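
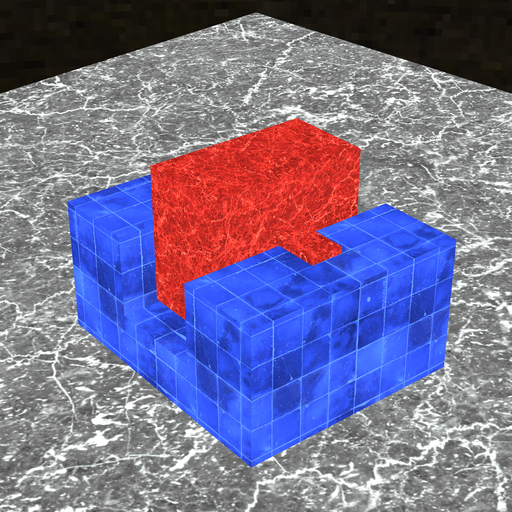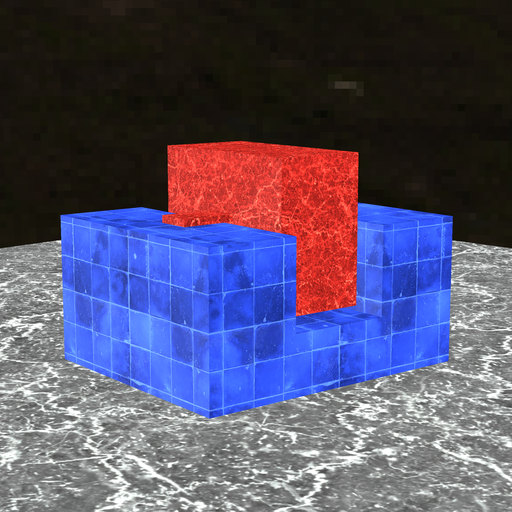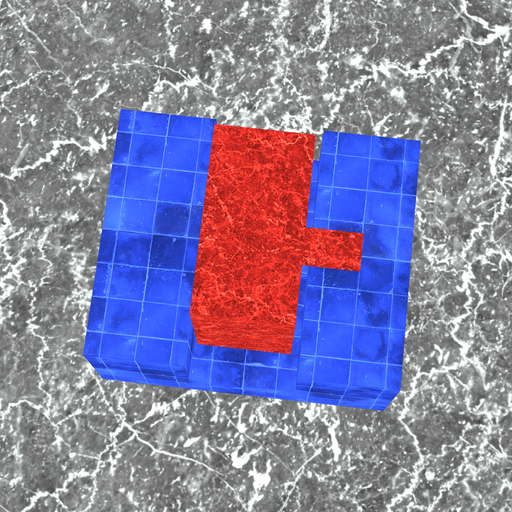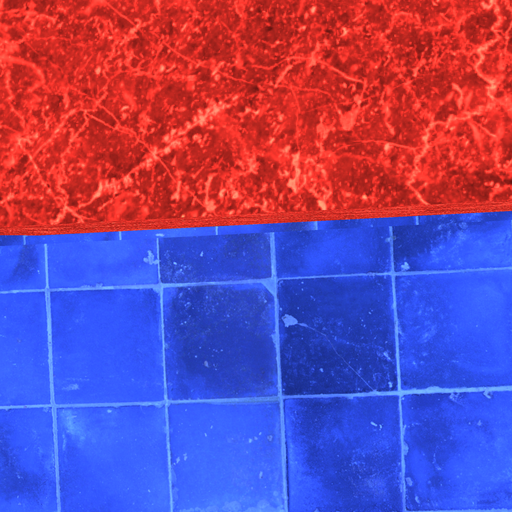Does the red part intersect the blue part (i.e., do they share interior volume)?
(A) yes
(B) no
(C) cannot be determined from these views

(B) no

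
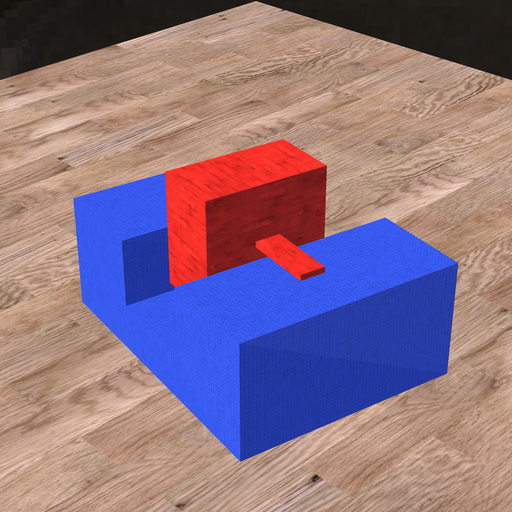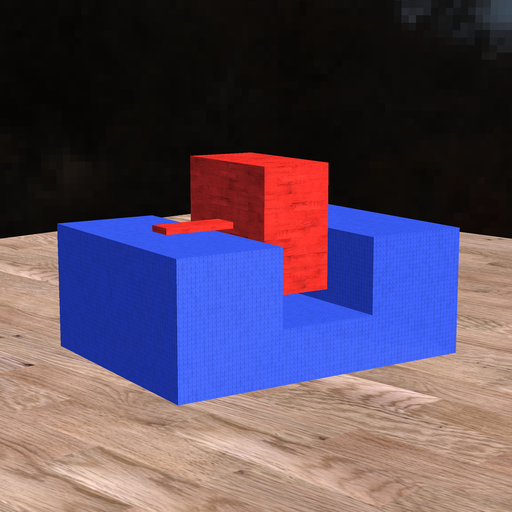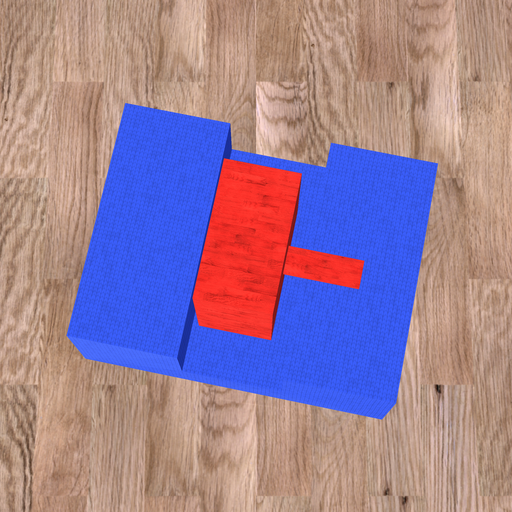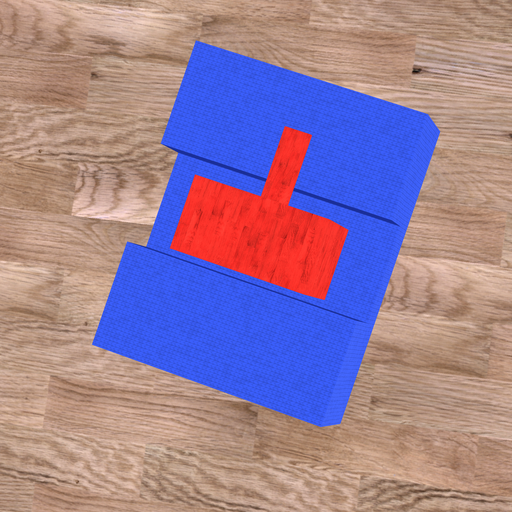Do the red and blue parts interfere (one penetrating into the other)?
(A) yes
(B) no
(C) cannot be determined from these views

(B) no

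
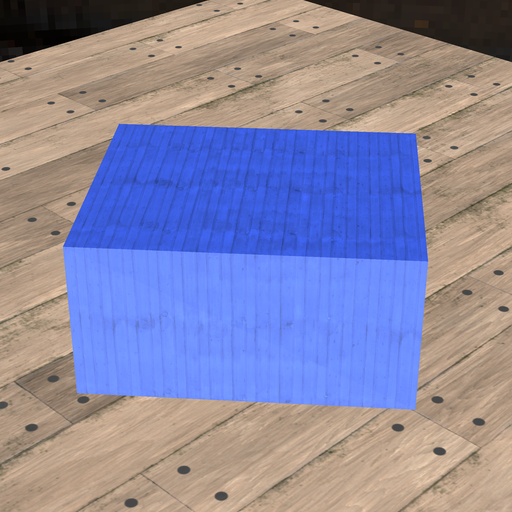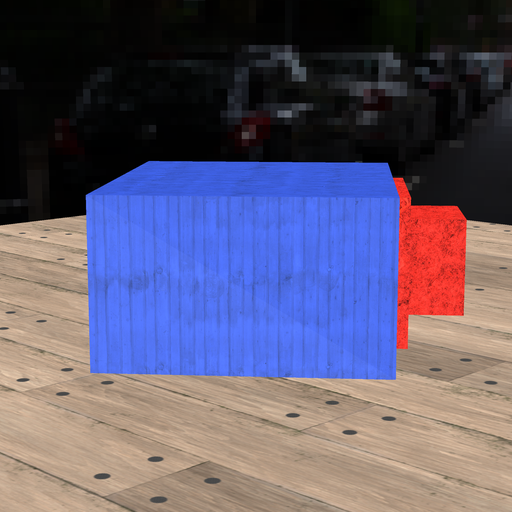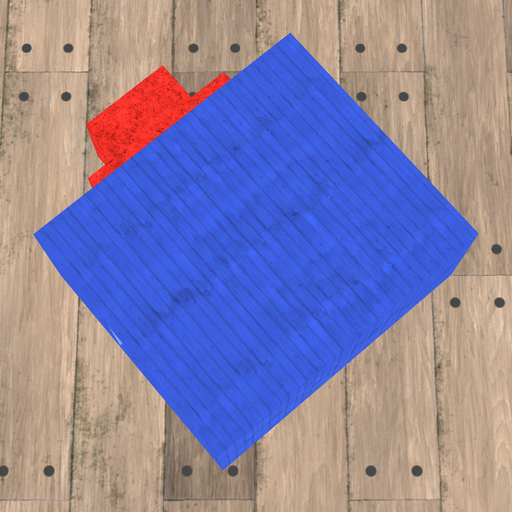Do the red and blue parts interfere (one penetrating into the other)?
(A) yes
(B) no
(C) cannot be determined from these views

(C) cannot be determined from these views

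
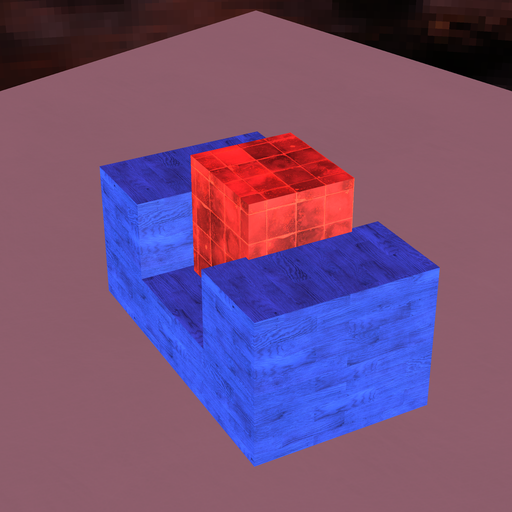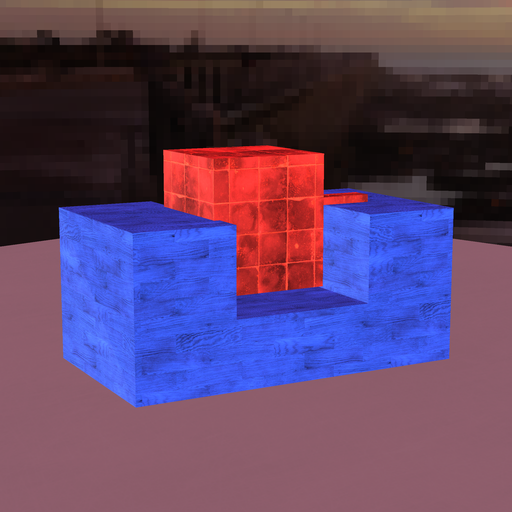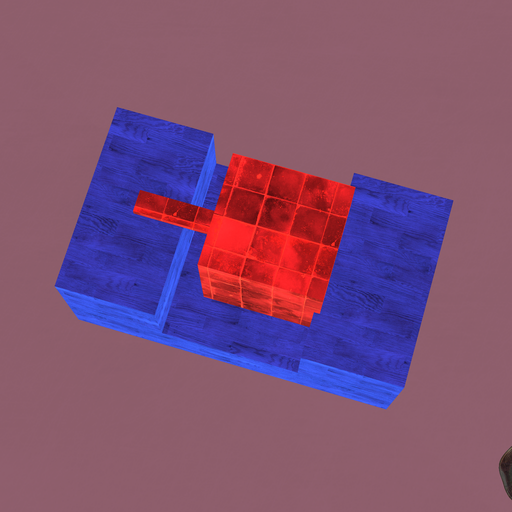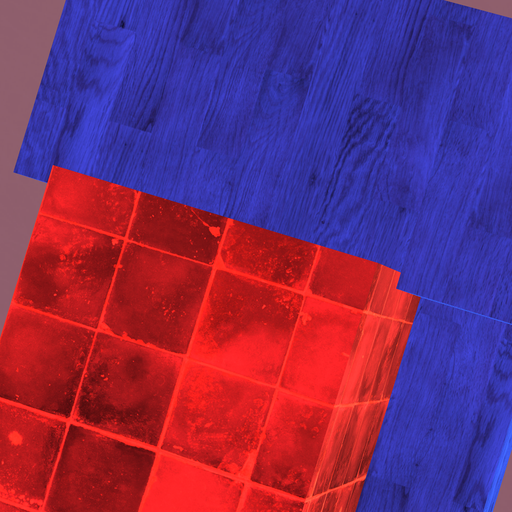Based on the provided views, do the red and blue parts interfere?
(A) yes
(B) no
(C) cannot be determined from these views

(A) yes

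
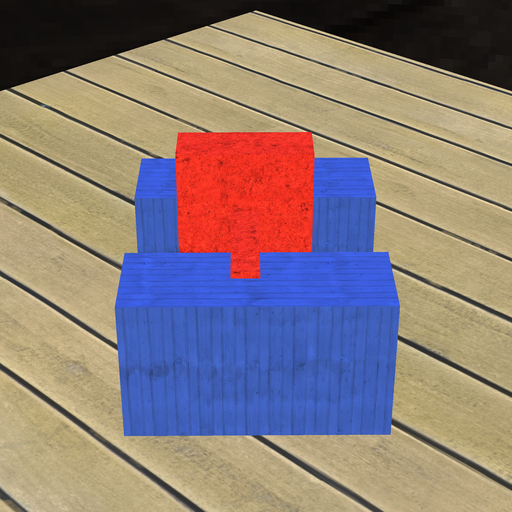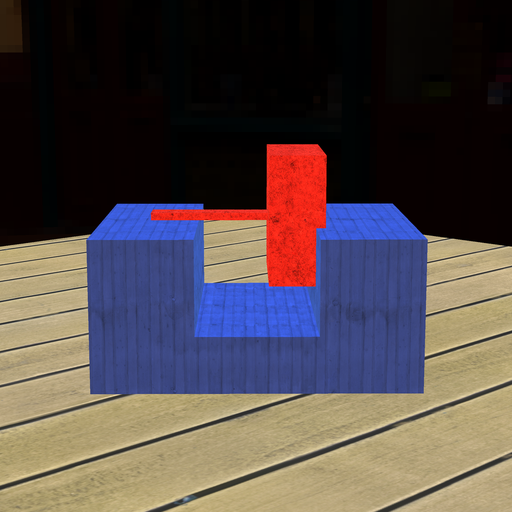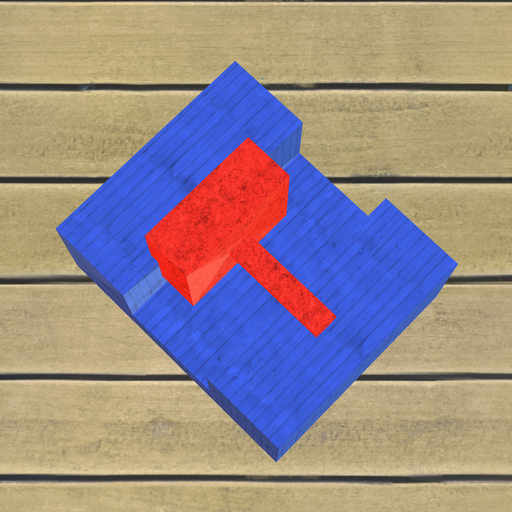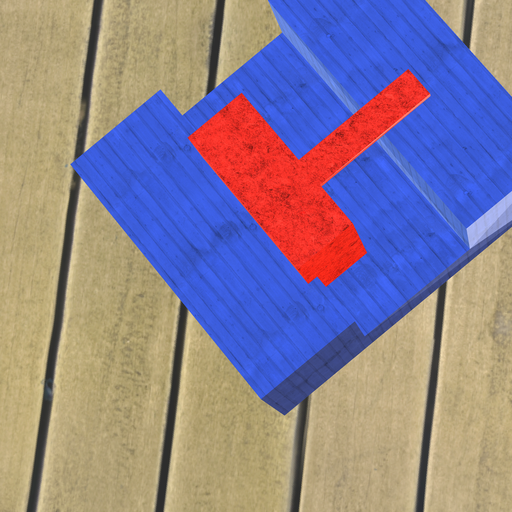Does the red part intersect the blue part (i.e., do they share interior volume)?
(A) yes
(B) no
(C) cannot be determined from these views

(A) yes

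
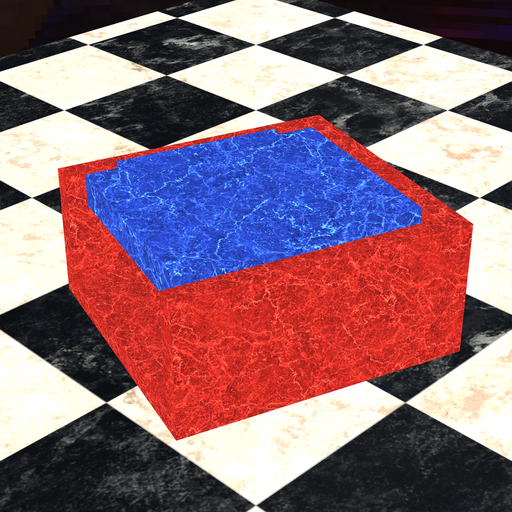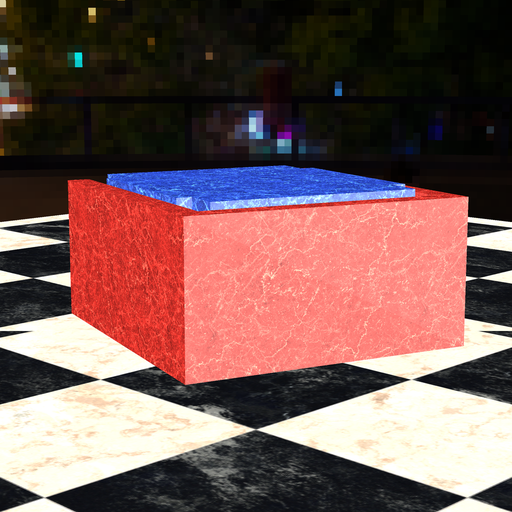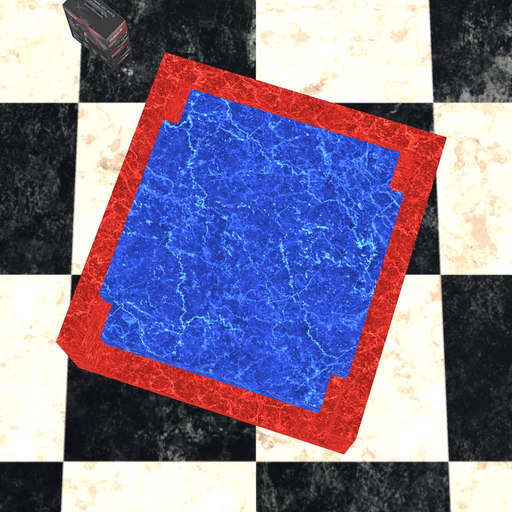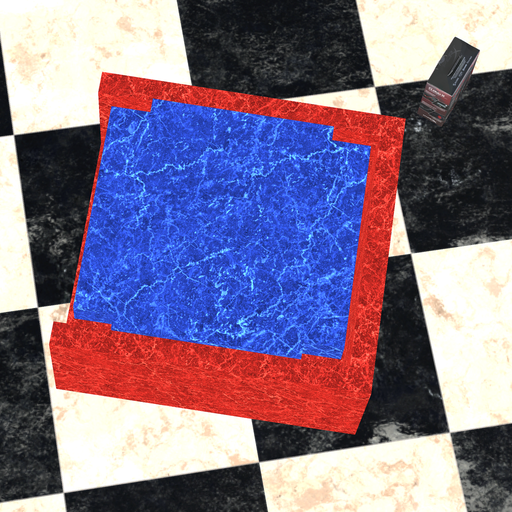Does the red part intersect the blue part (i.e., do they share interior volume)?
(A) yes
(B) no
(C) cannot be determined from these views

(B) no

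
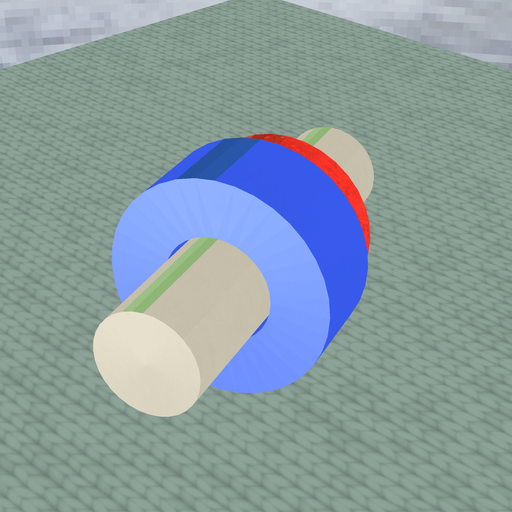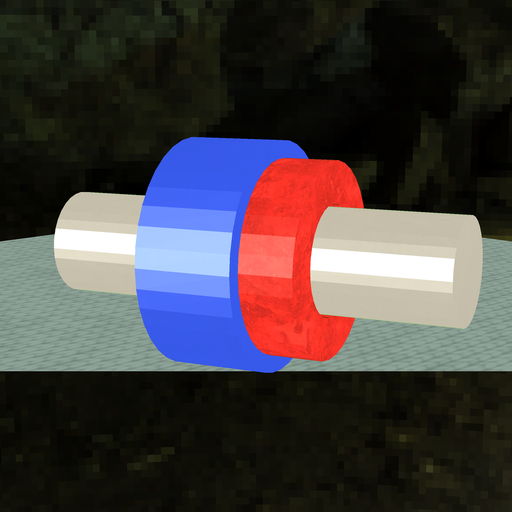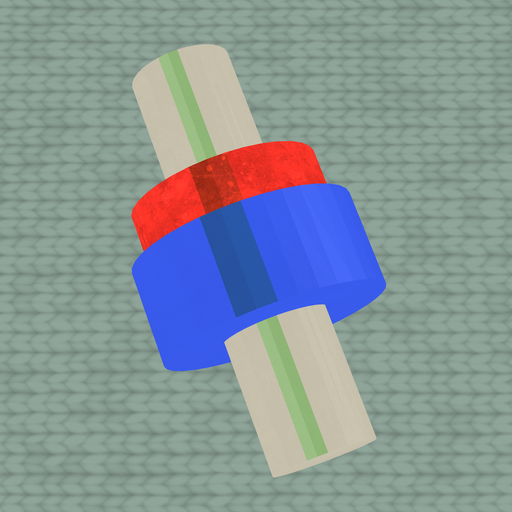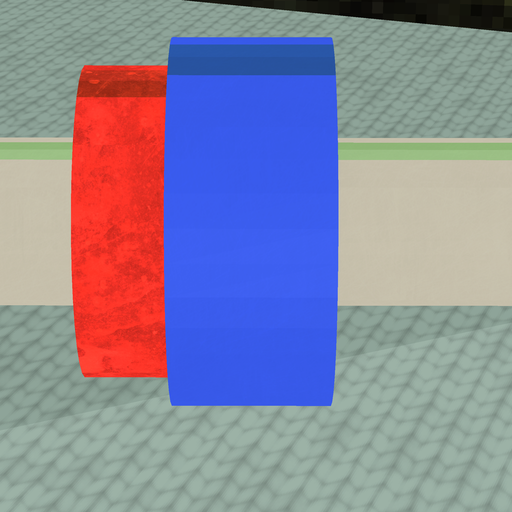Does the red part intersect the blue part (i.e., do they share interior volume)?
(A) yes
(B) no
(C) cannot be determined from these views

(A) yes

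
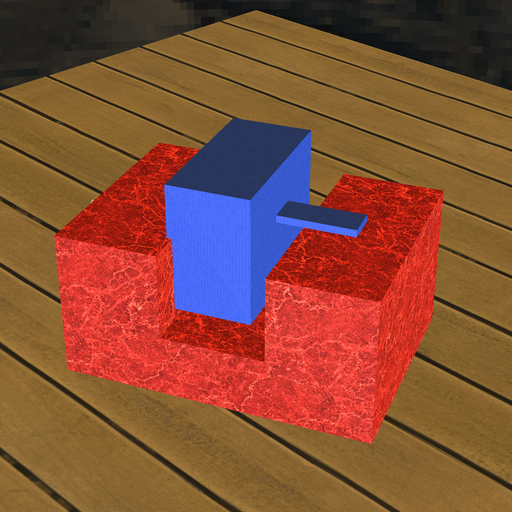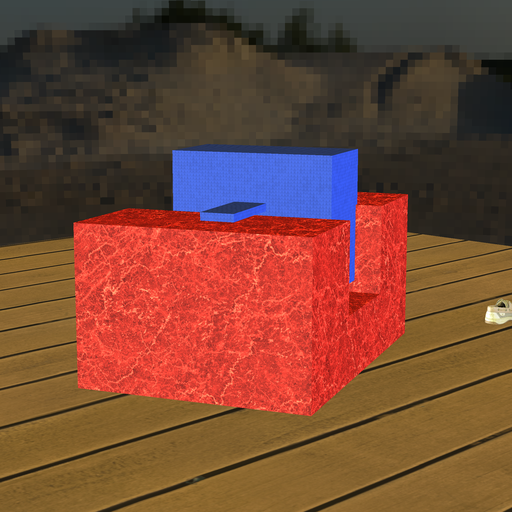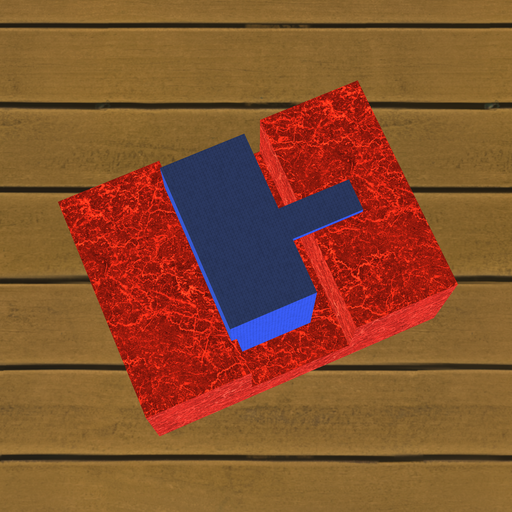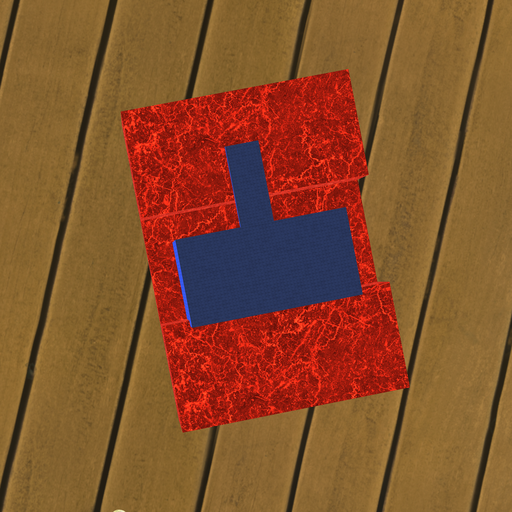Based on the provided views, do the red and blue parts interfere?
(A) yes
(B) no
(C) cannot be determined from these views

(A) yes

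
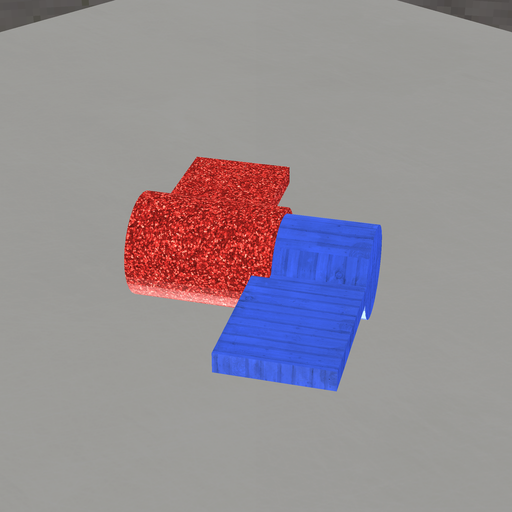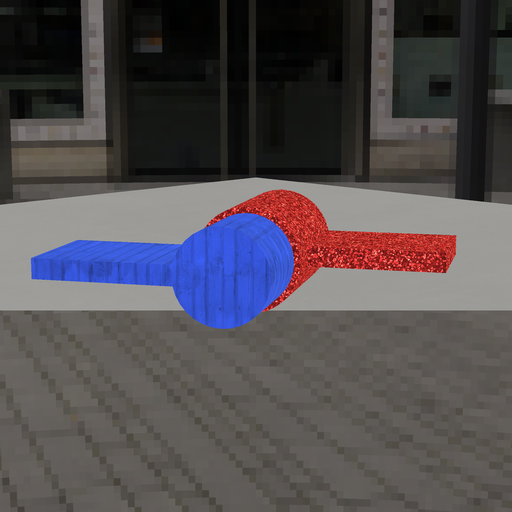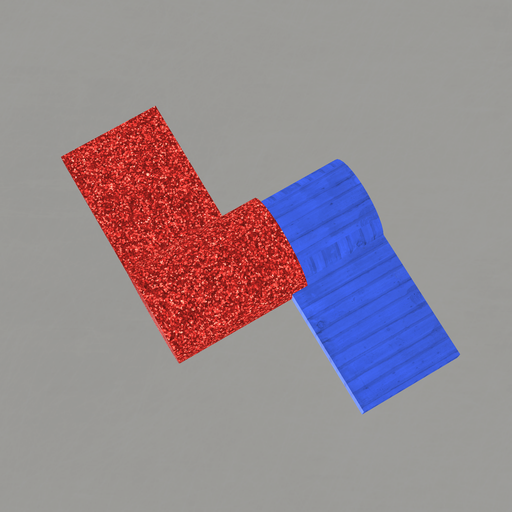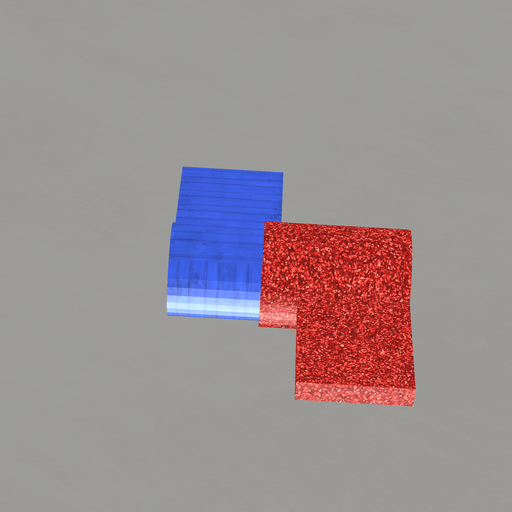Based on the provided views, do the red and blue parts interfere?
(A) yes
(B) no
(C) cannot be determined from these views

(A) yes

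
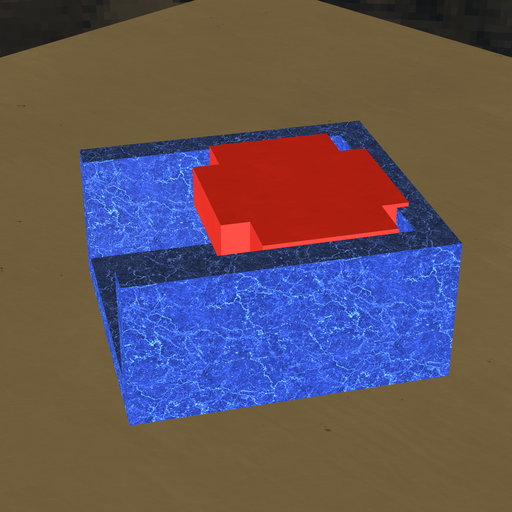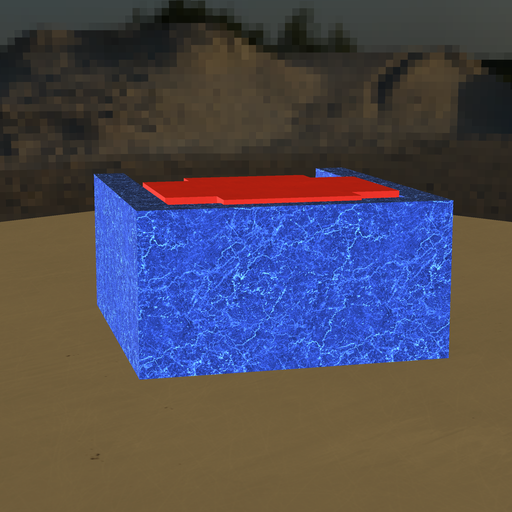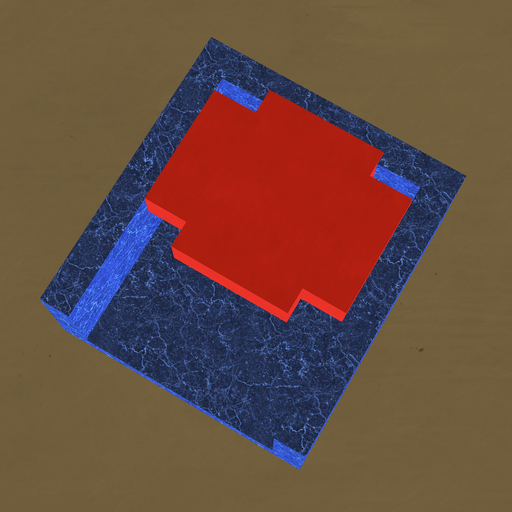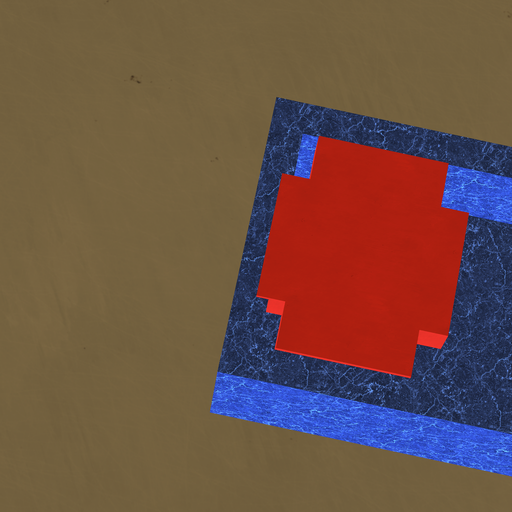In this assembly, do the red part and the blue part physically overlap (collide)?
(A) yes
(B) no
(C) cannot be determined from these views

(A) yes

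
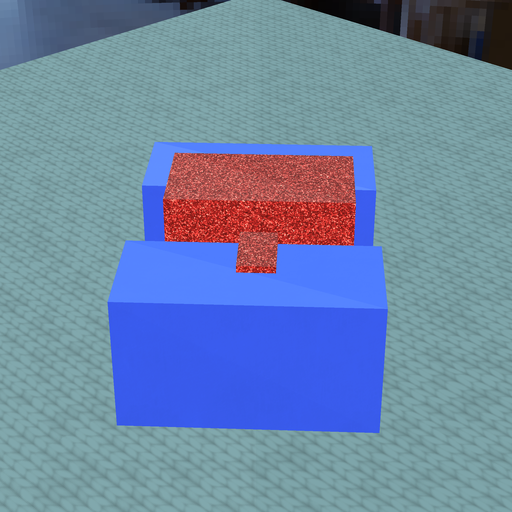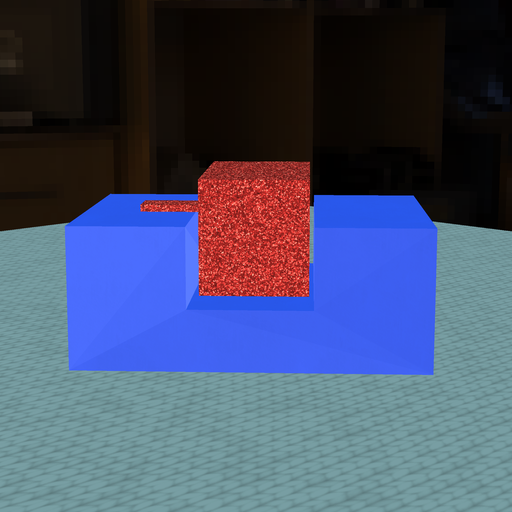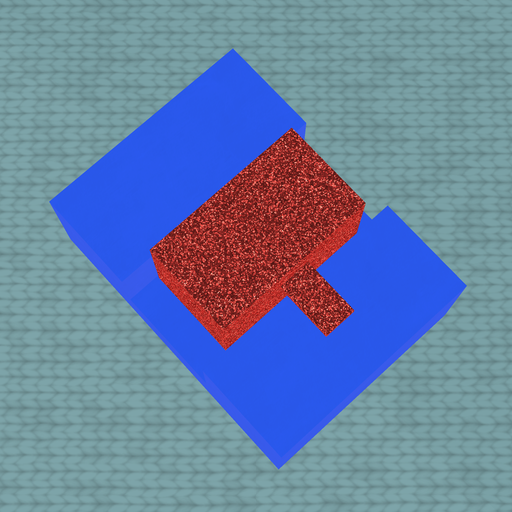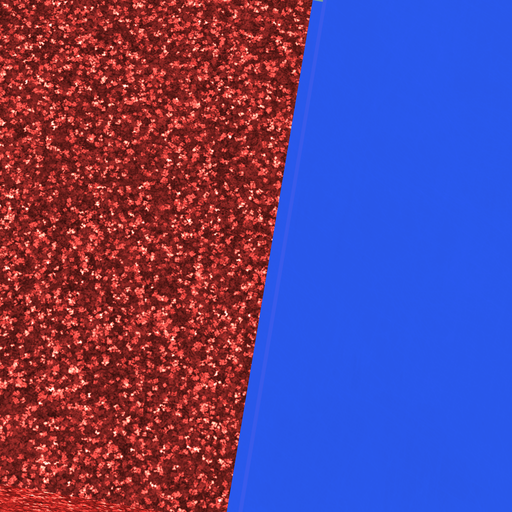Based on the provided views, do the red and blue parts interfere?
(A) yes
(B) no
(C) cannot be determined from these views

(B) no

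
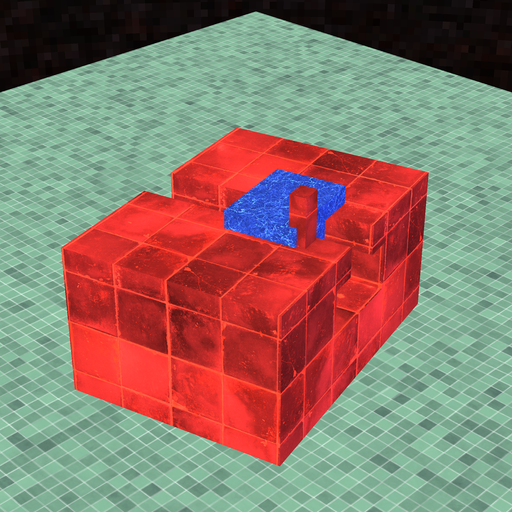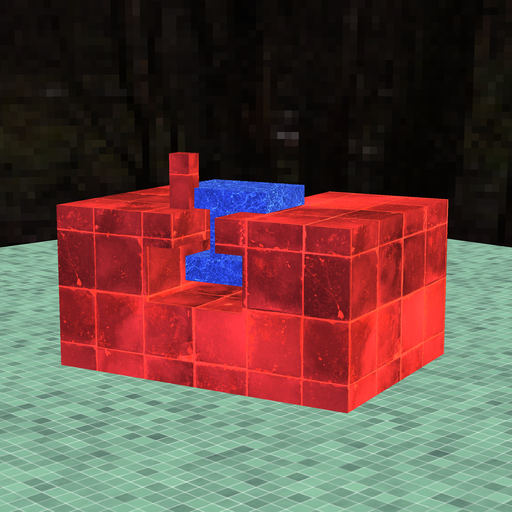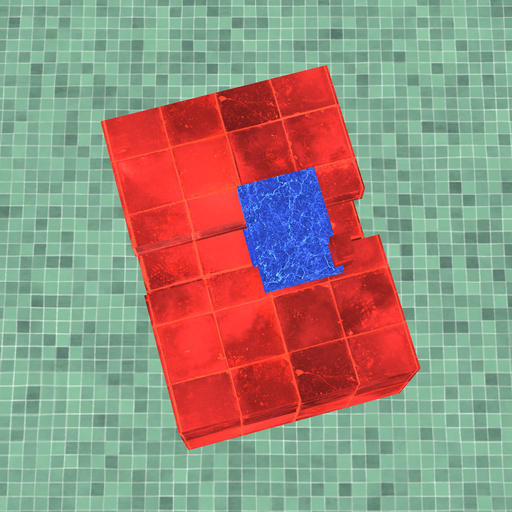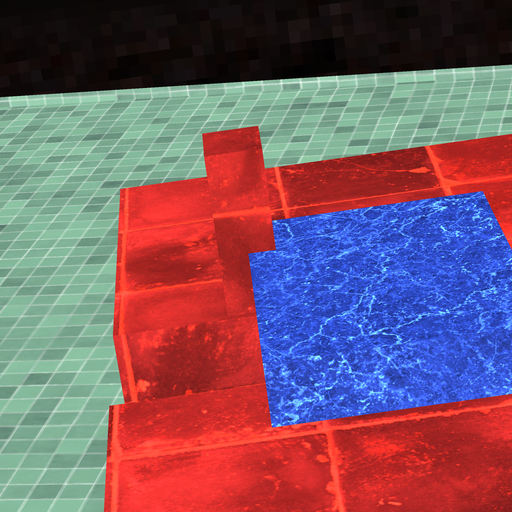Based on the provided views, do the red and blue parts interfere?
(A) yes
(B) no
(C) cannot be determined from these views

(A) yes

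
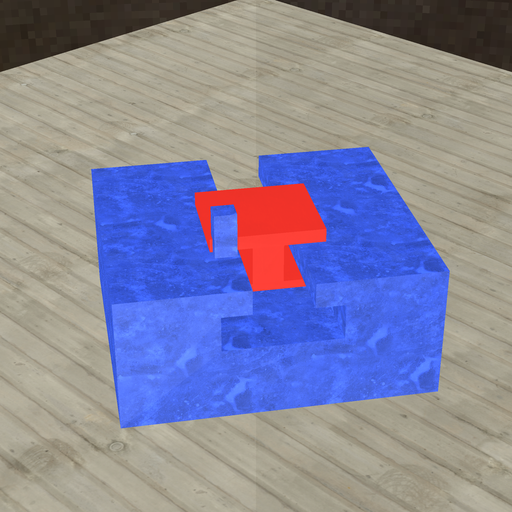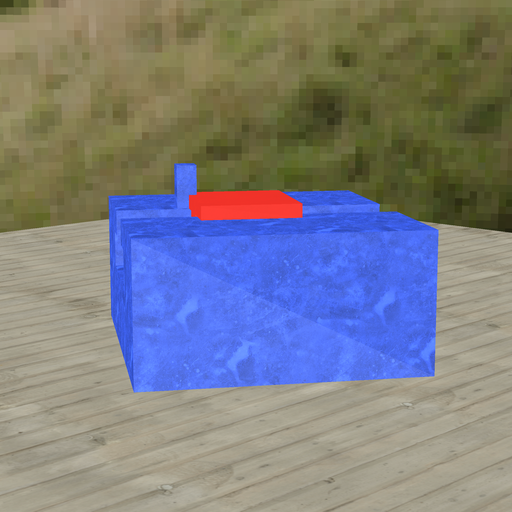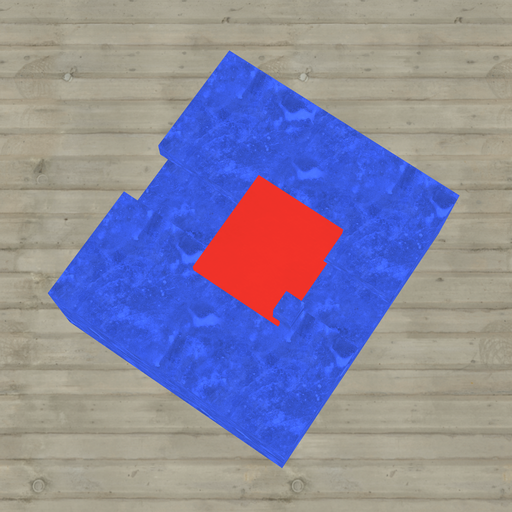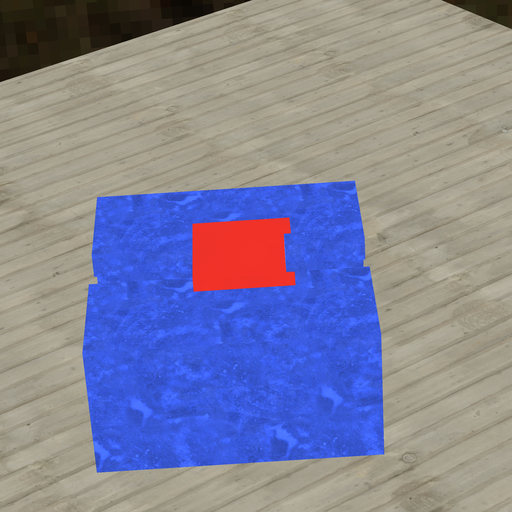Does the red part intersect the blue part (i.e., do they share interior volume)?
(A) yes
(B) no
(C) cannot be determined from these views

(A) yes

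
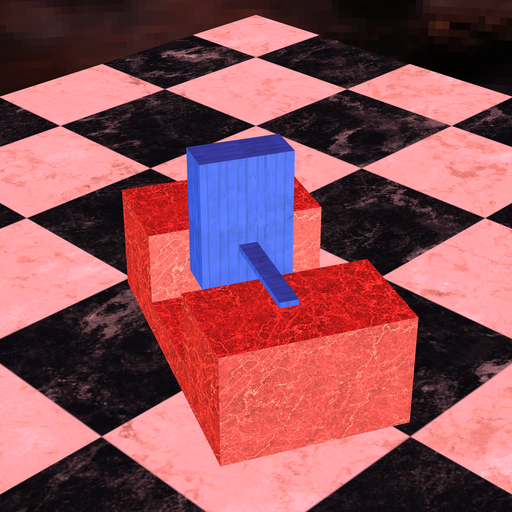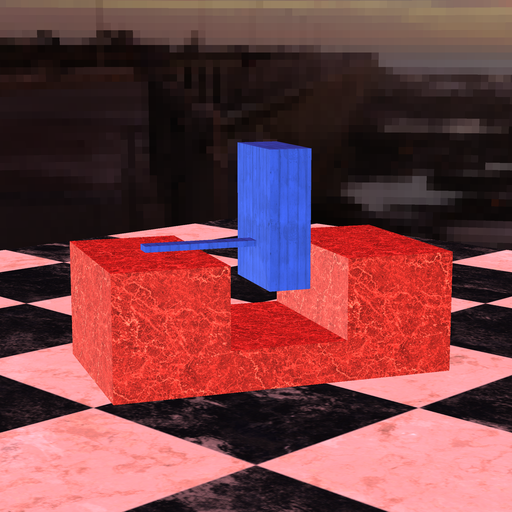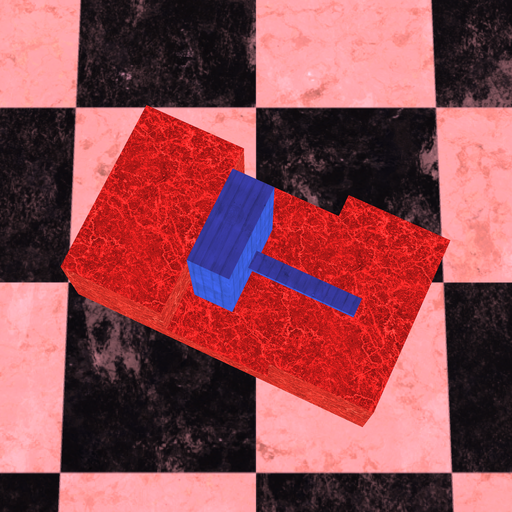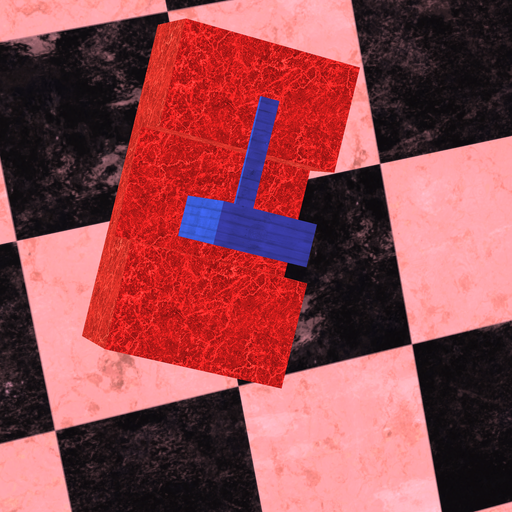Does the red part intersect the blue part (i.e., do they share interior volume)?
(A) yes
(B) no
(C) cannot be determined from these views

(B) no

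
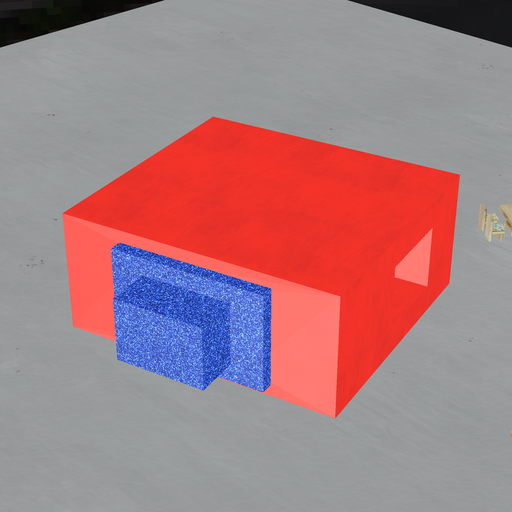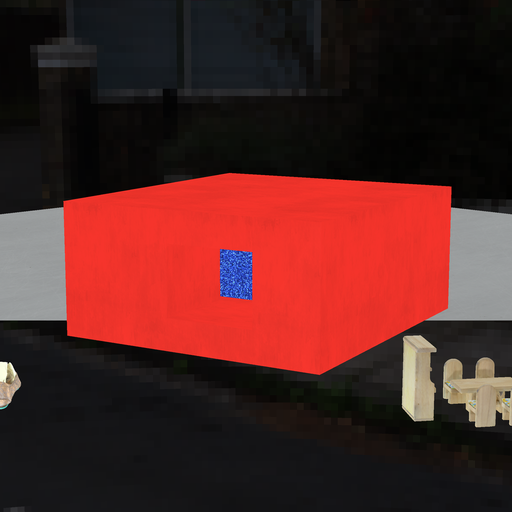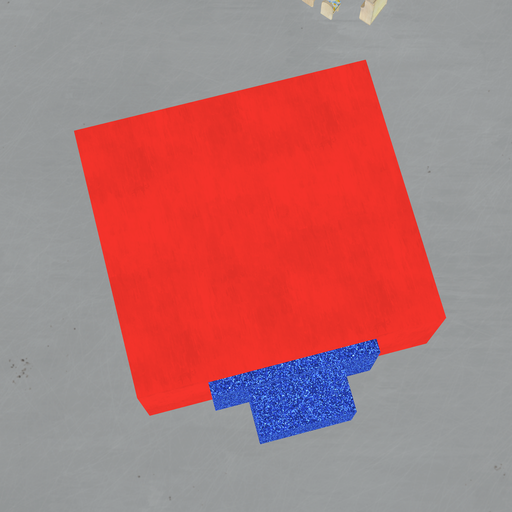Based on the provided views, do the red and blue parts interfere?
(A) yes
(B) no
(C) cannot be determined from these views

(C) cannot be determined from these views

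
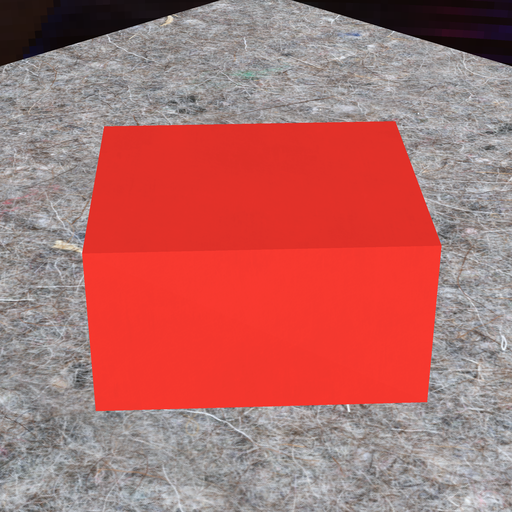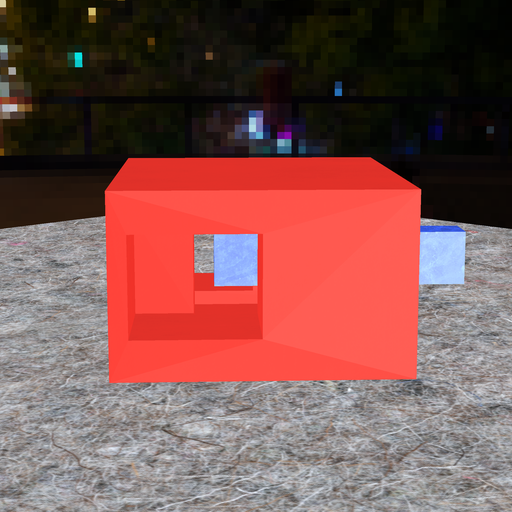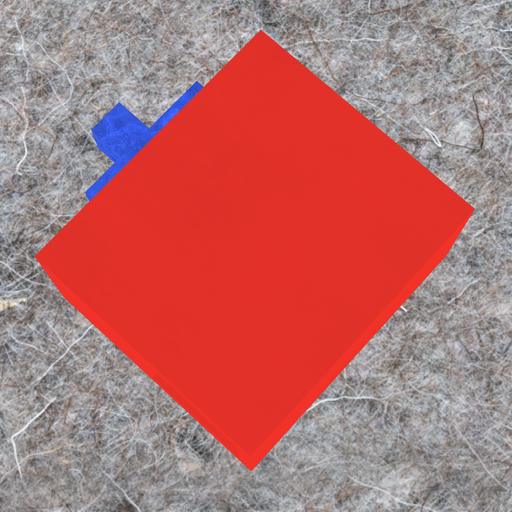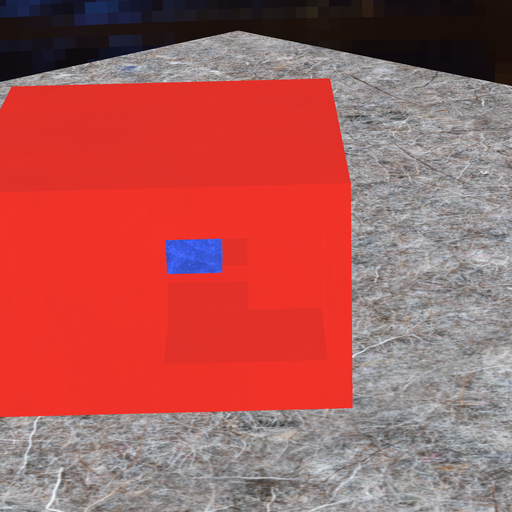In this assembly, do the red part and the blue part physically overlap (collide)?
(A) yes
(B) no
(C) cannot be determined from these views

(B) no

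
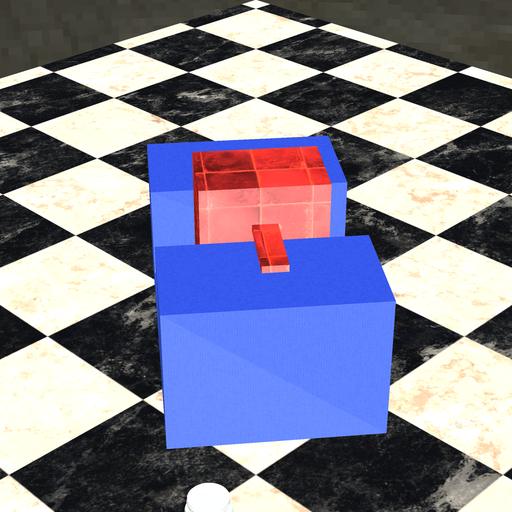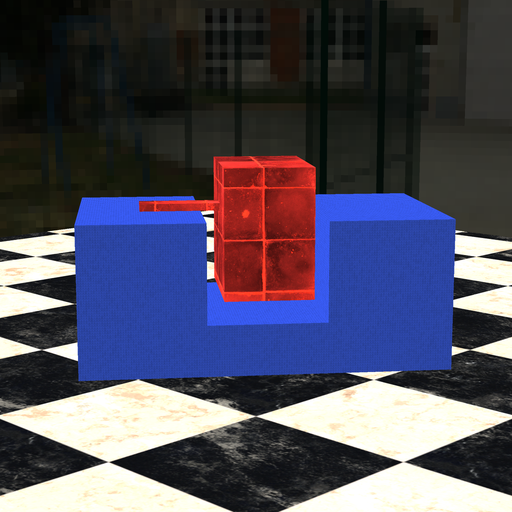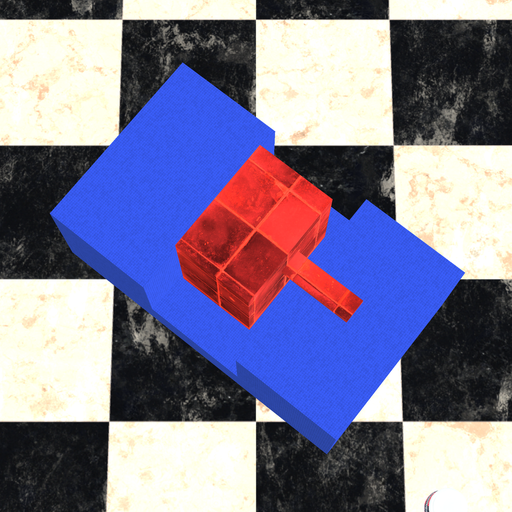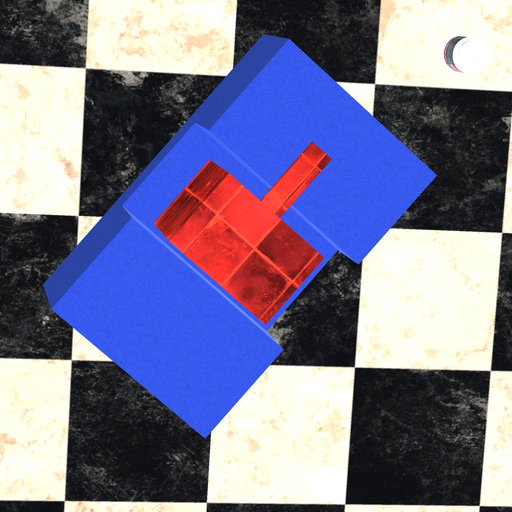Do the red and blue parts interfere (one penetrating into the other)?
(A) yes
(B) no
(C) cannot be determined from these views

(B) no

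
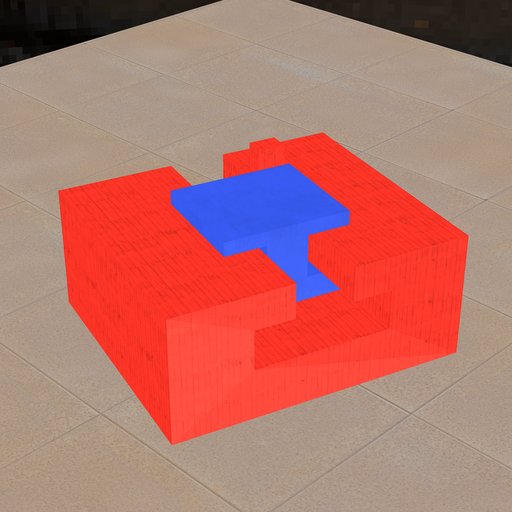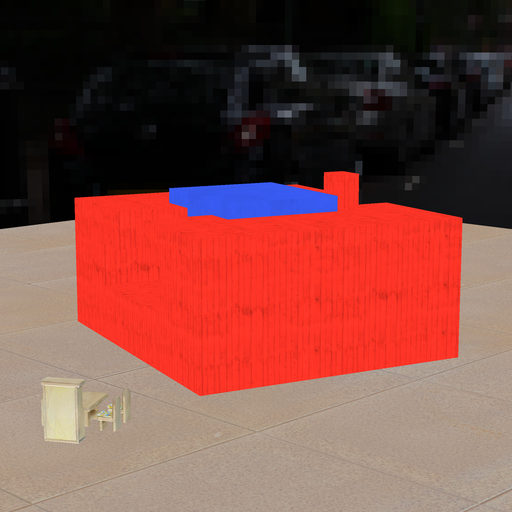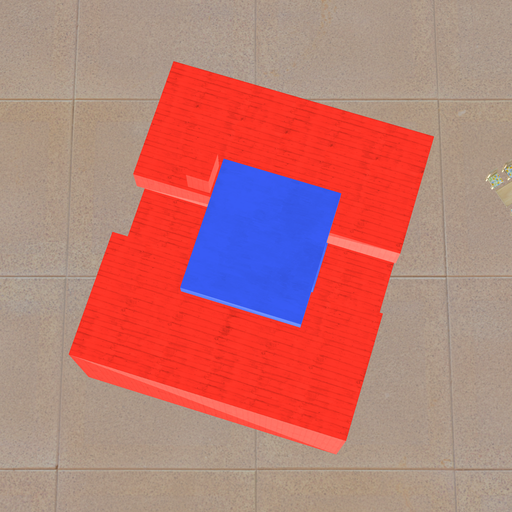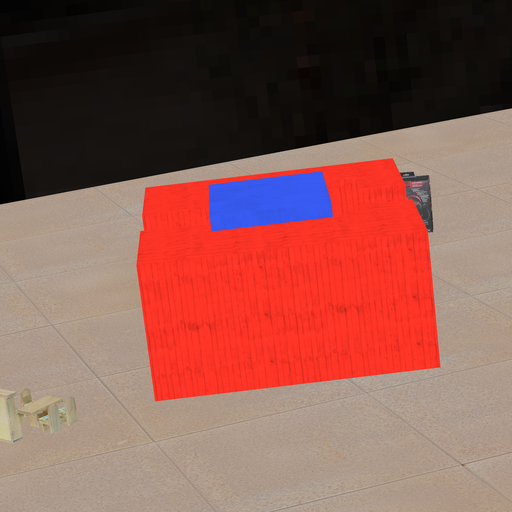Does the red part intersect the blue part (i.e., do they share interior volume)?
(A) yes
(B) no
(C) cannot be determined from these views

(B) no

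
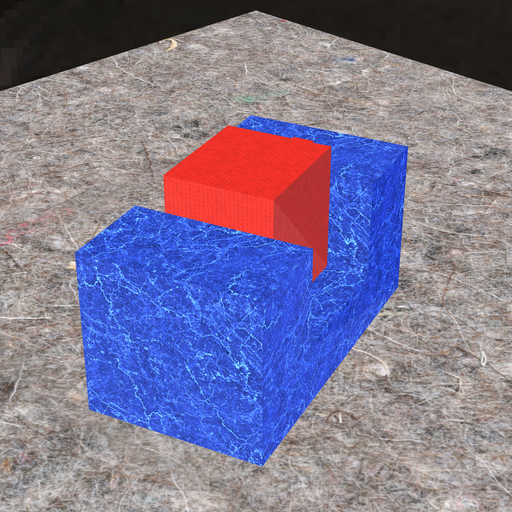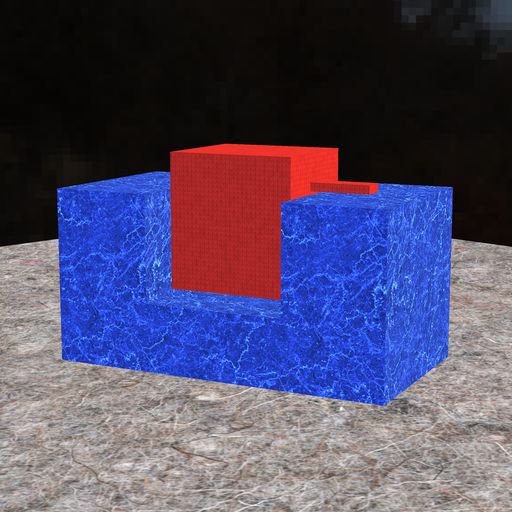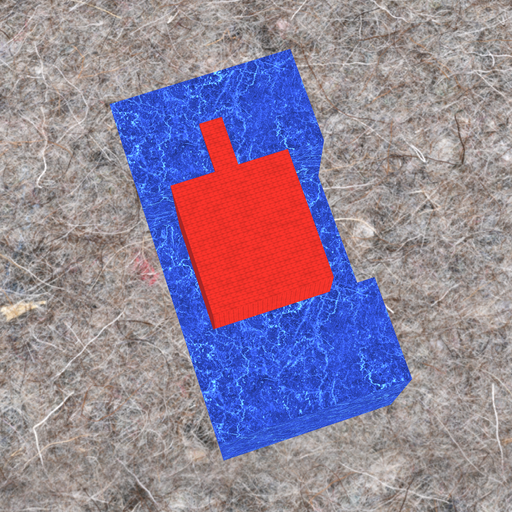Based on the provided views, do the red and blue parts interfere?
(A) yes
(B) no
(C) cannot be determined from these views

(C) cannot be determined from these views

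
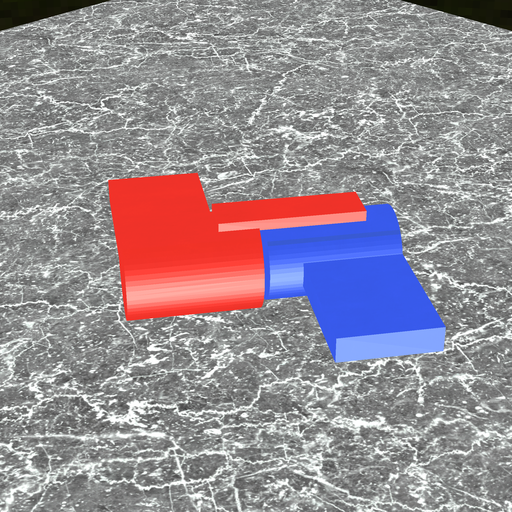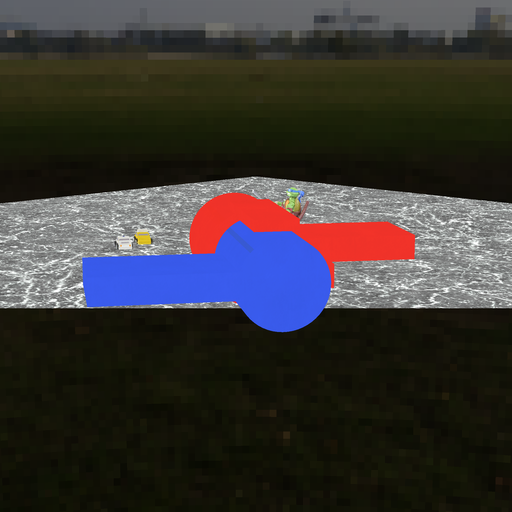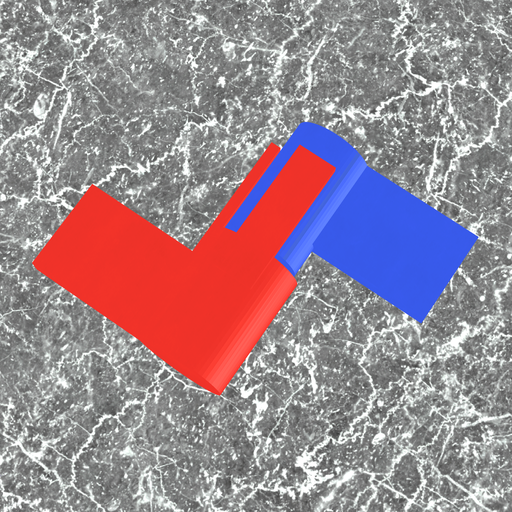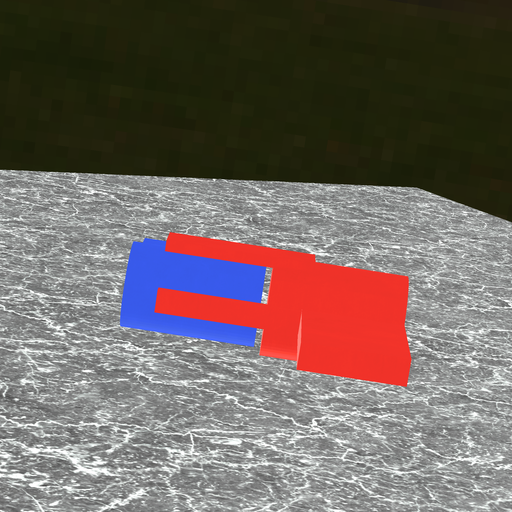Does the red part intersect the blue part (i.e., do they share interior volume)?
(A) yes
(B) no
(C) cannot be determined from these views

(B) no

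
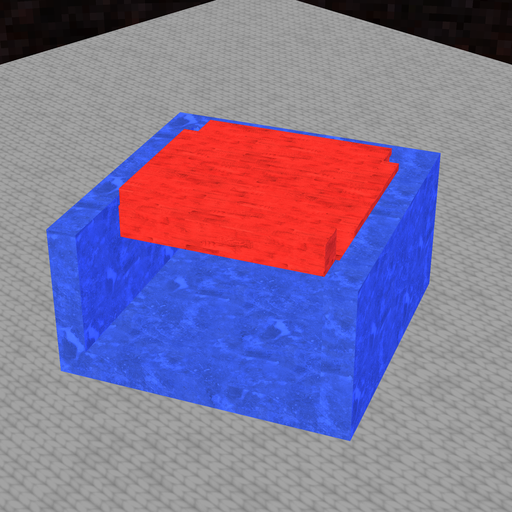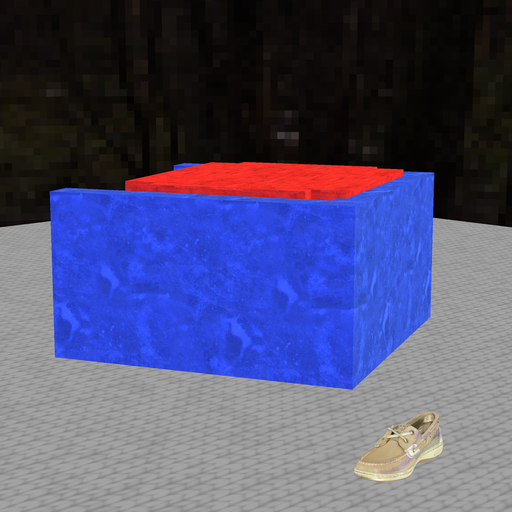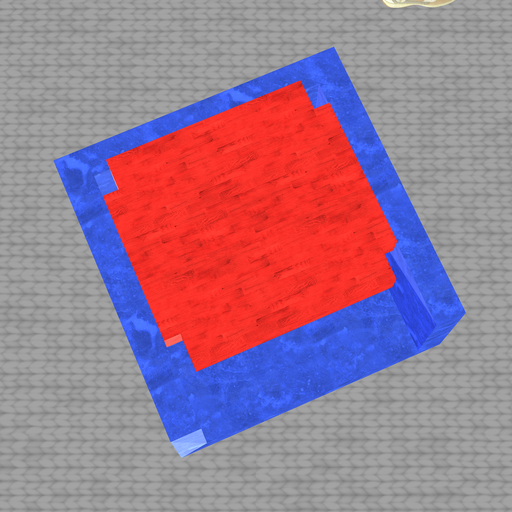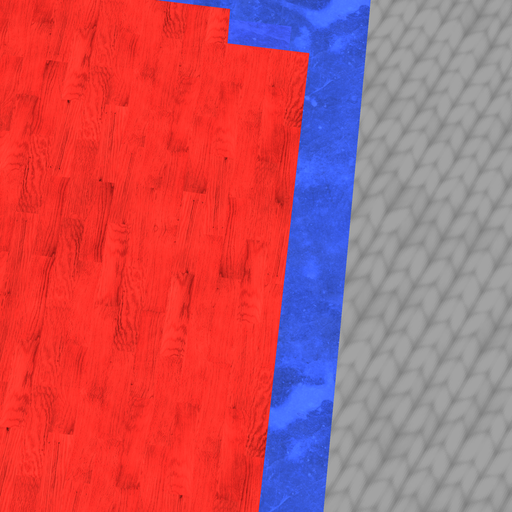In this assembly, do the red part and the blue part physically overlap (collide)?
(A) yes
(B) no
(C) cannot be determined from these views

(A) yes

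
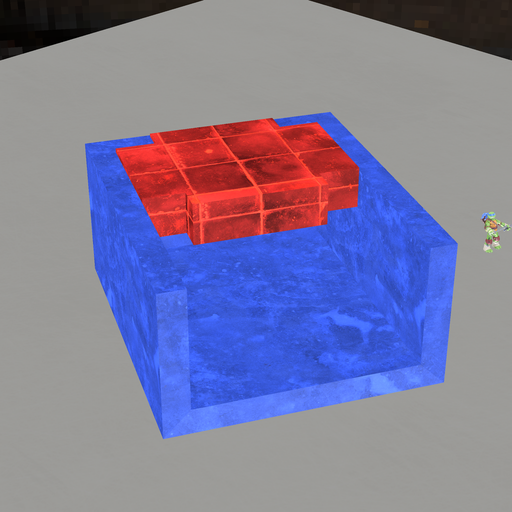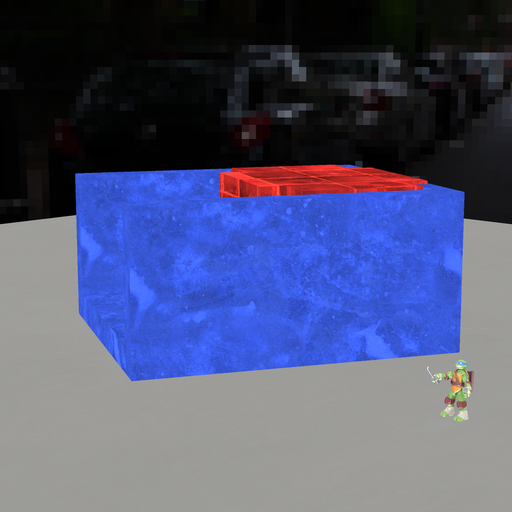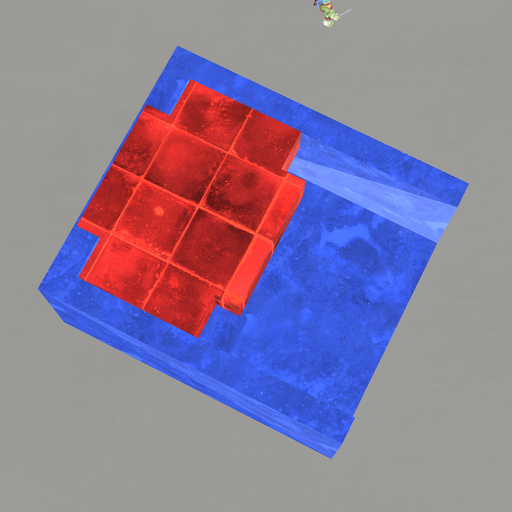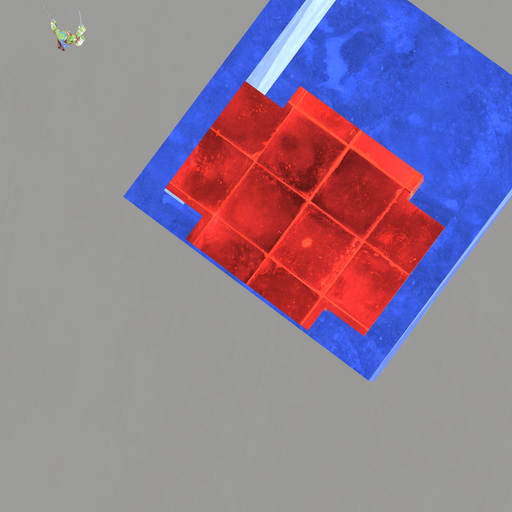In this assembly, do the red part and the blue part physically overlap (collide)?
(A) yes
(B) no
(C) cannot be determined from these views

(A) yes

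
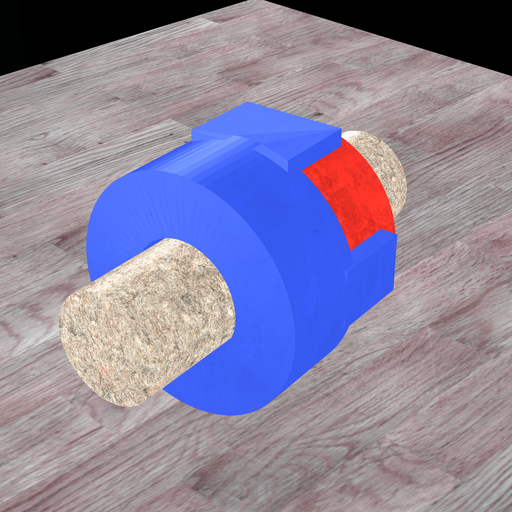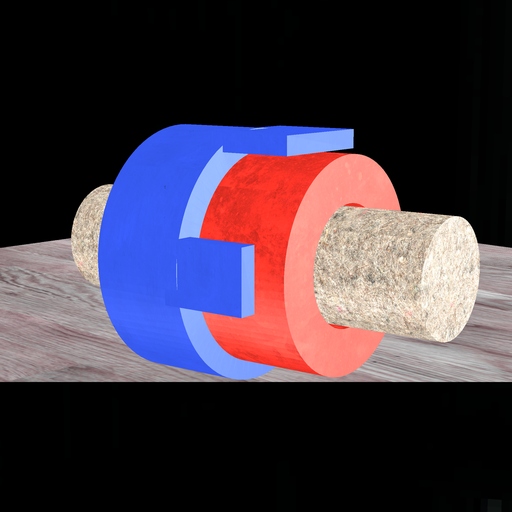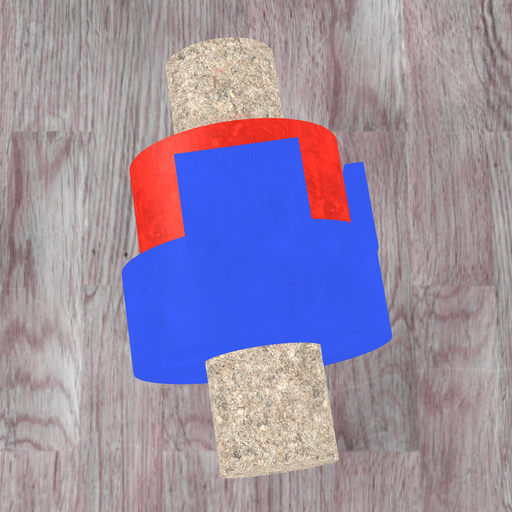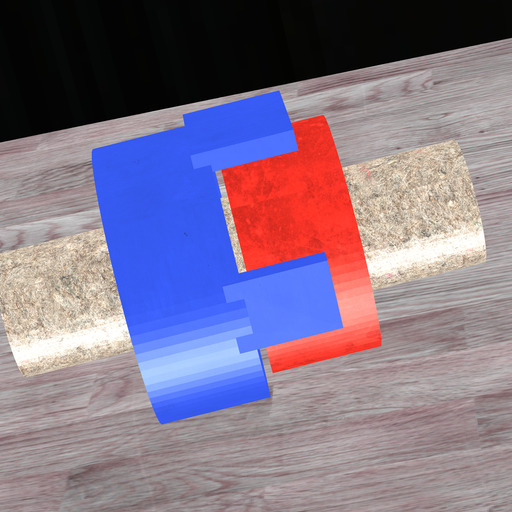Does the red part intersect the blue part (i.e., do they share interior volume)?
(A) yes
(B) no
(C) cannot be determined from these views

(B) no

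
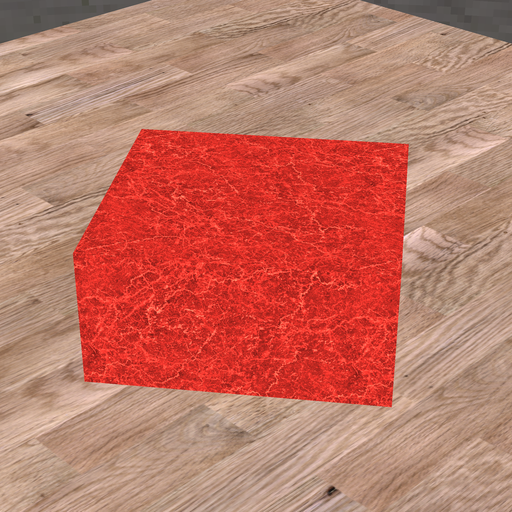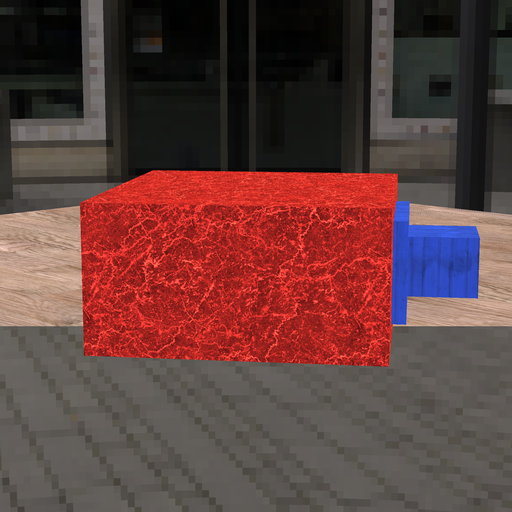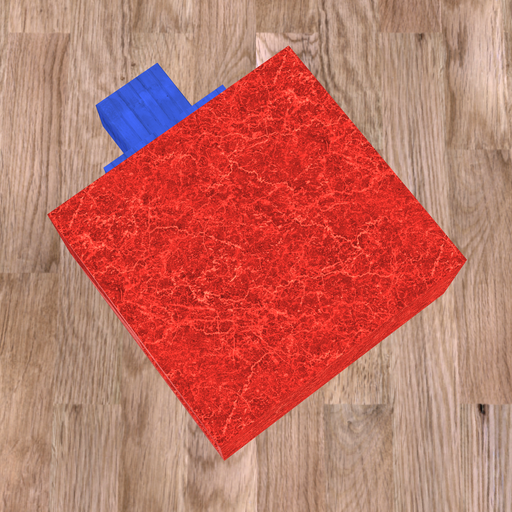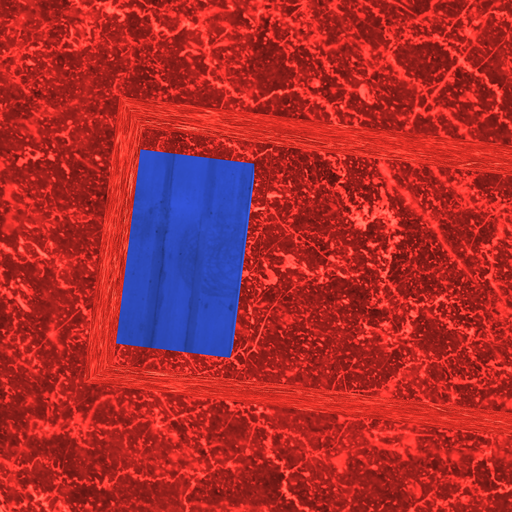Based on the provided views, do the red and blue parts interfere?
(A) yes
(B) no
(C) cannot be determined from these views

(B) no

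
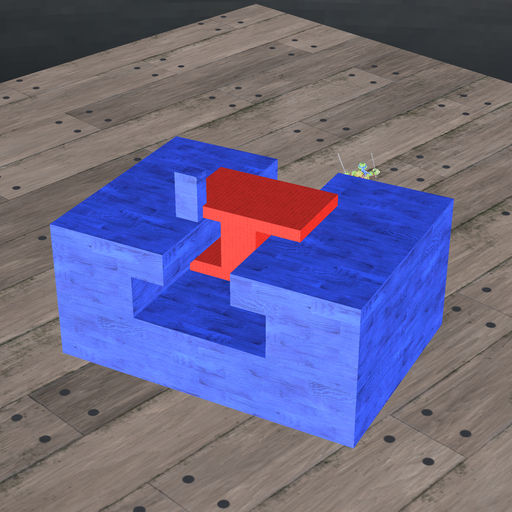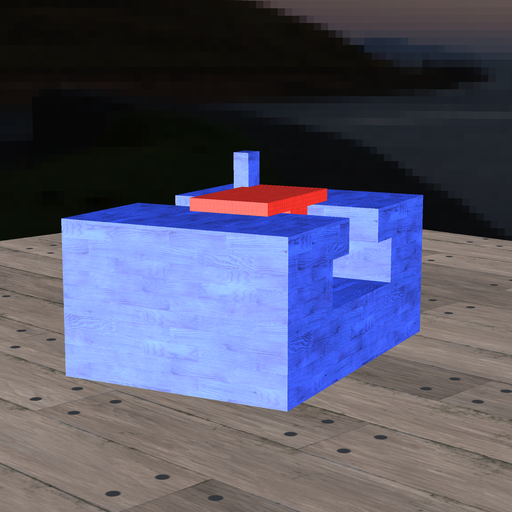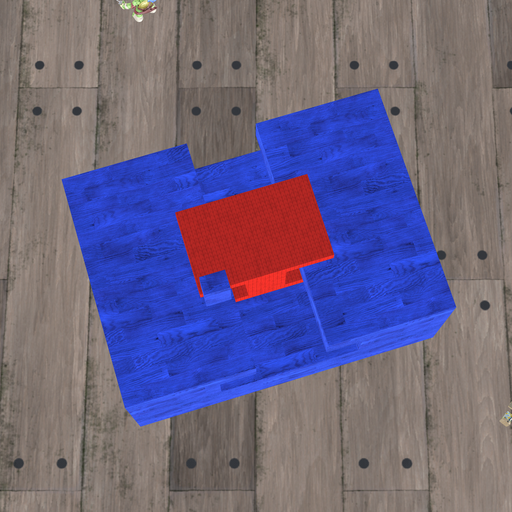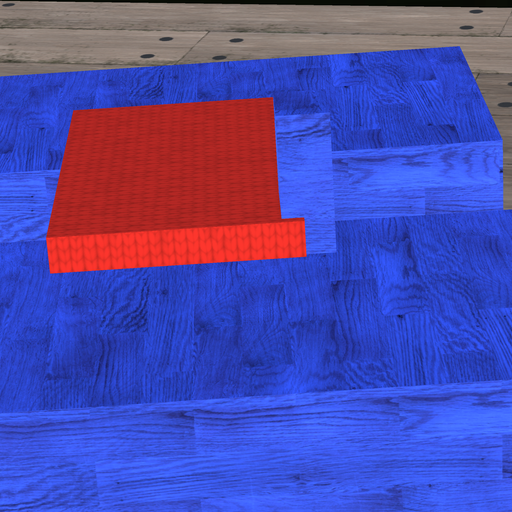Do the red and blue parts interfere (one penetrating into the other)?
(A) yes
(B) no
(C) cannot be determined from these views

(A) yes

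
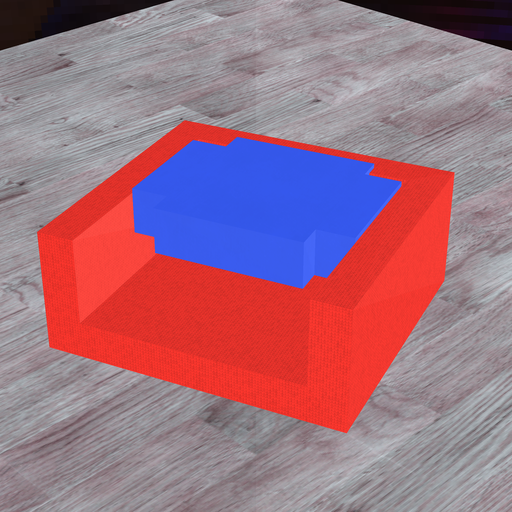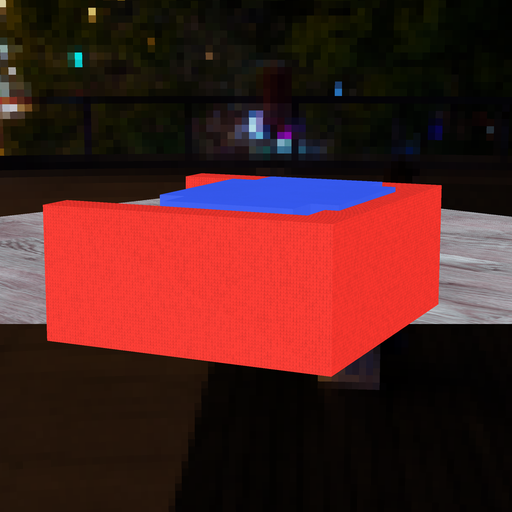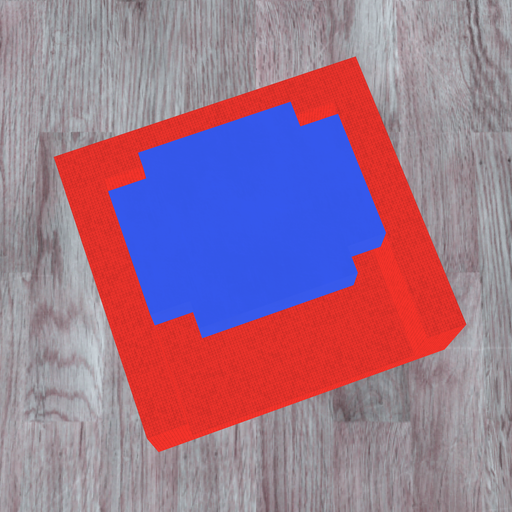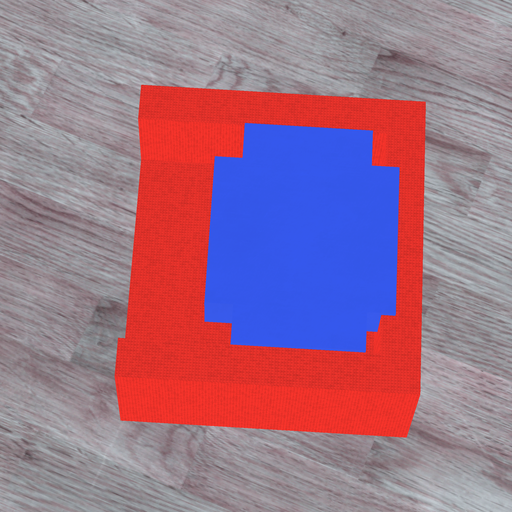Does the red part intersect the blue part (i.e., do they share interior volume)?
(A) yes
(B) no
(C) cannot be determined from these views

(A) yes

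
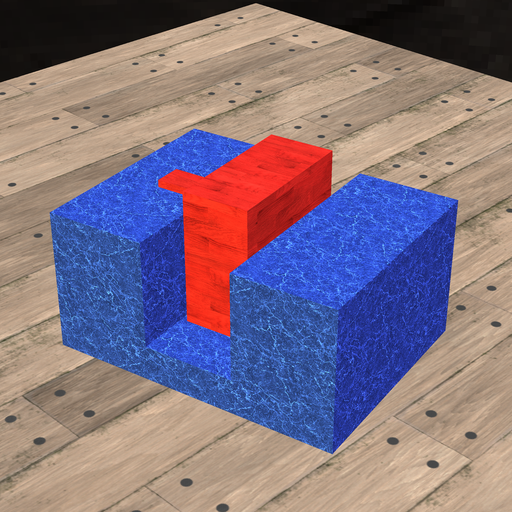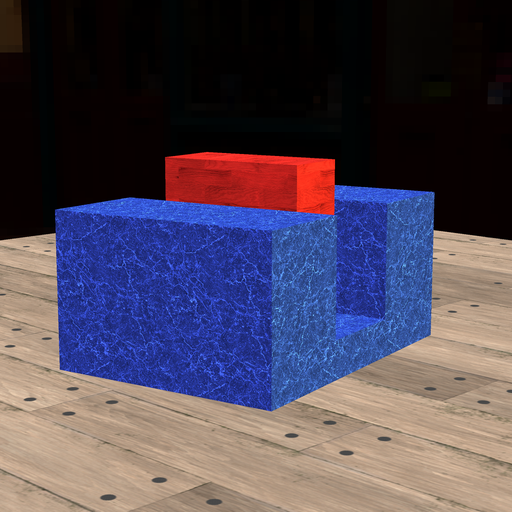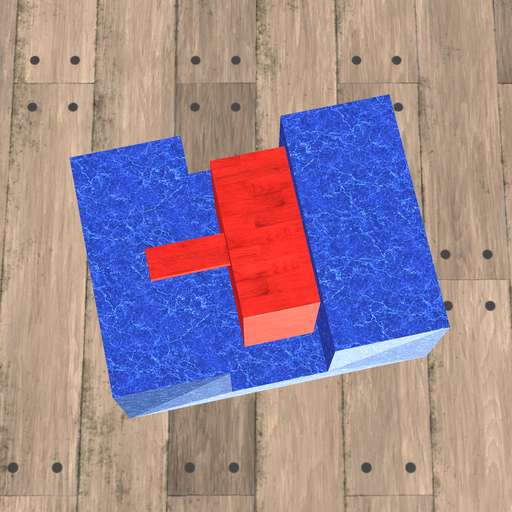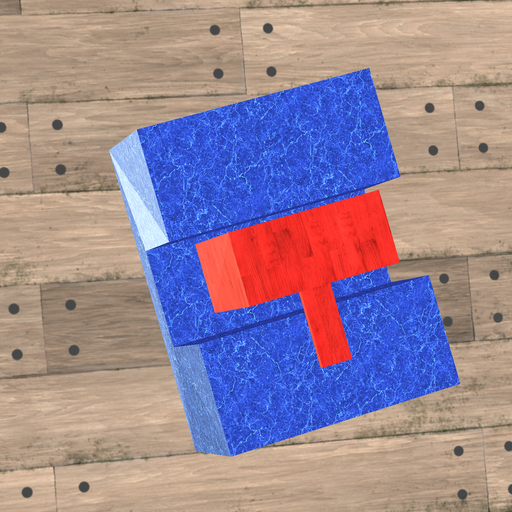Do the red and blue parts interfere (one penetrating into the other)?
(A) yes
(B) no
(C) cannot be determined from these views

(B) no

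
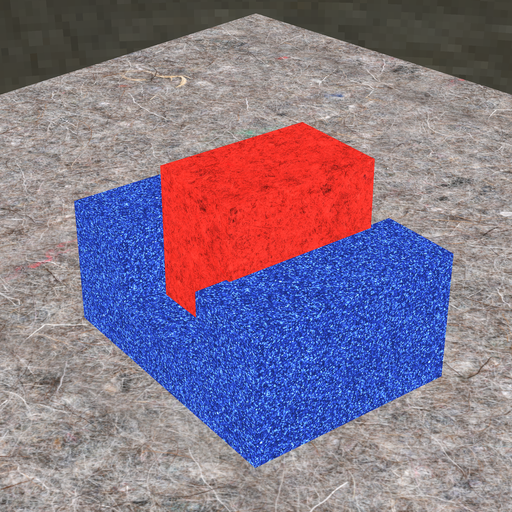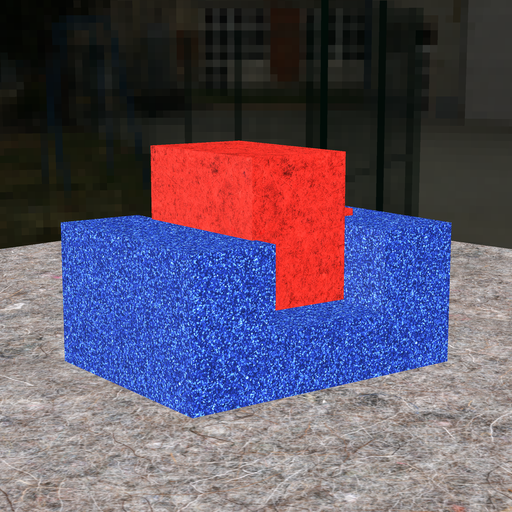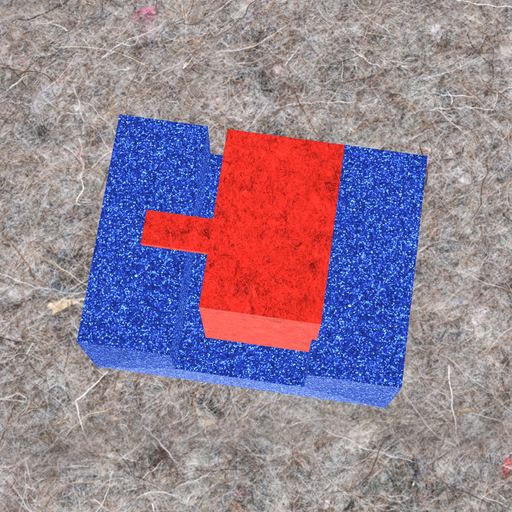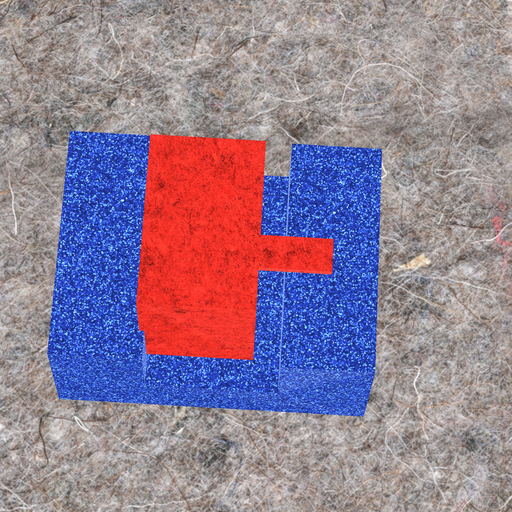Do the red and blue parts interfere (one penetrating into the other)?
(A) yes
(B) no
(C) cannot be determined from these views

(A) yes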